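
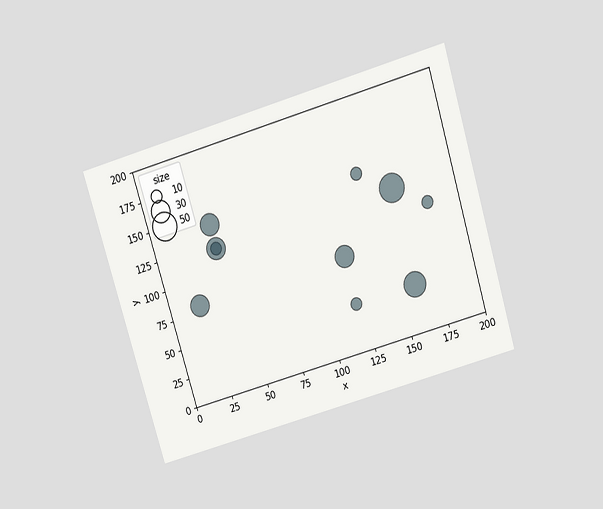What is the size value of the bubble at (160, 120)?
50

The chart is tilted about 17° counter-clockwise and viewed slightly from above. Matching the bubble at (160, 120) against the size legend gives 50.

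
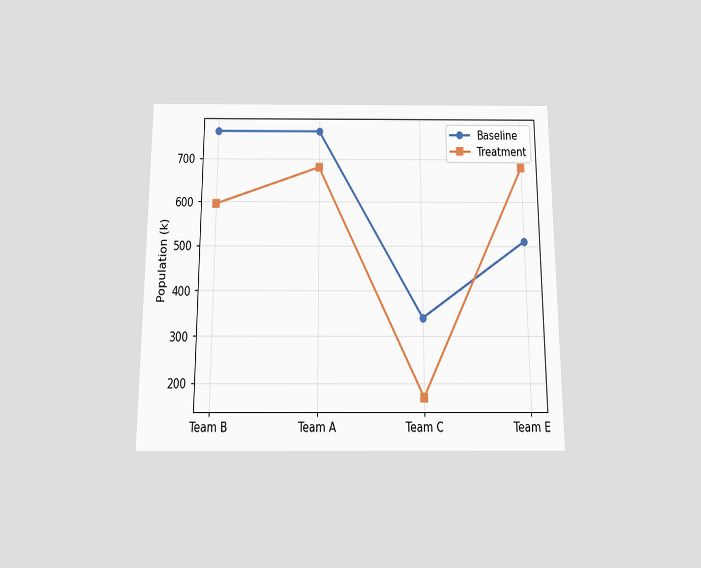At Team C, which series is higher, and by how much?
Baseline, by 170k

The chart is viewed slightly from below. At Team C, Baseline sits above the other line by 170k.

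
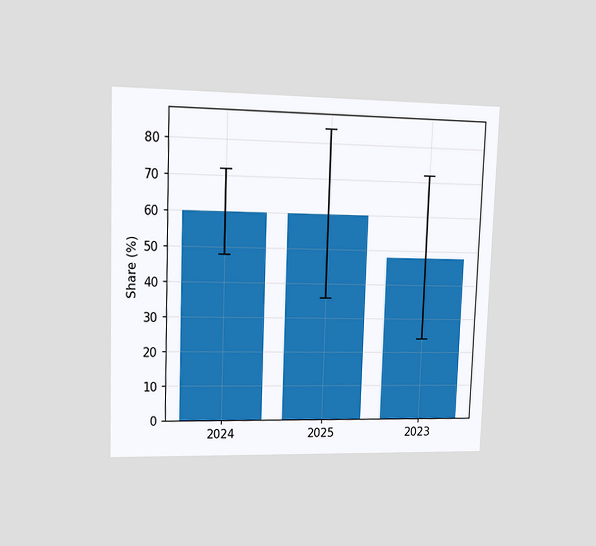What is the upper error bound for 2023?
The chart is tilted about 2° clockwise and viewed at a slight angle. The 2023 bar's upper whisker reaches 72%.

72%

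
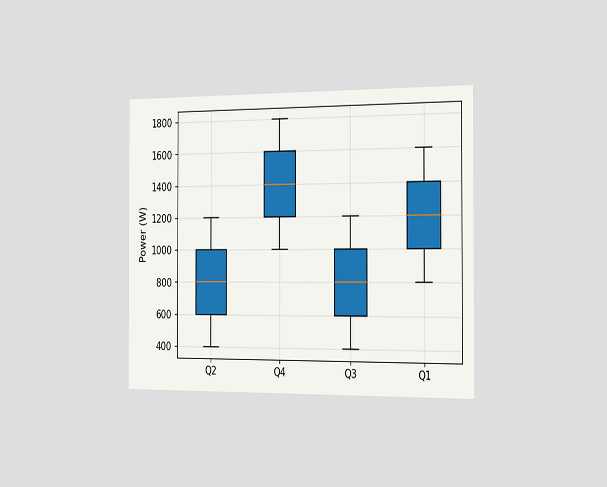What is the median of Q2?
800W

The chart is viewed slightly from the right. The median line in the Q2 box sits at 800W.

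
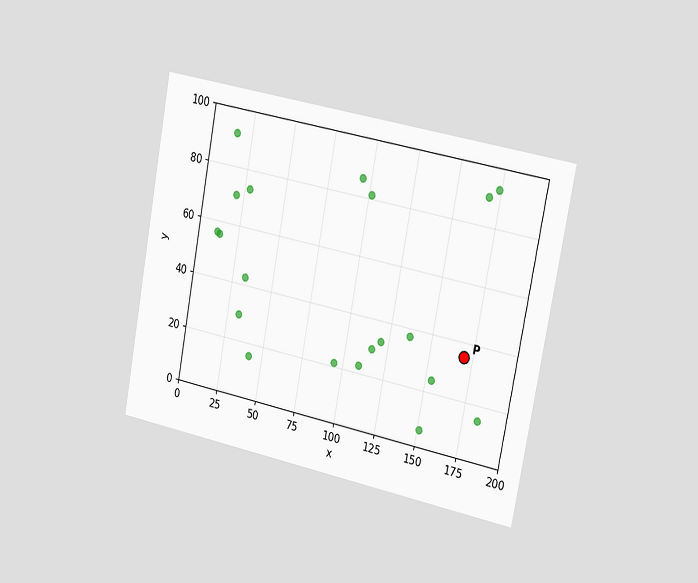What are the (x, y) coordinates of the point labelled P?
The chart is tilted about 11° clockwise and viewed slightly from the right. Following the gridlines from P to each axis, P sits at (170, 35).

(170, 35)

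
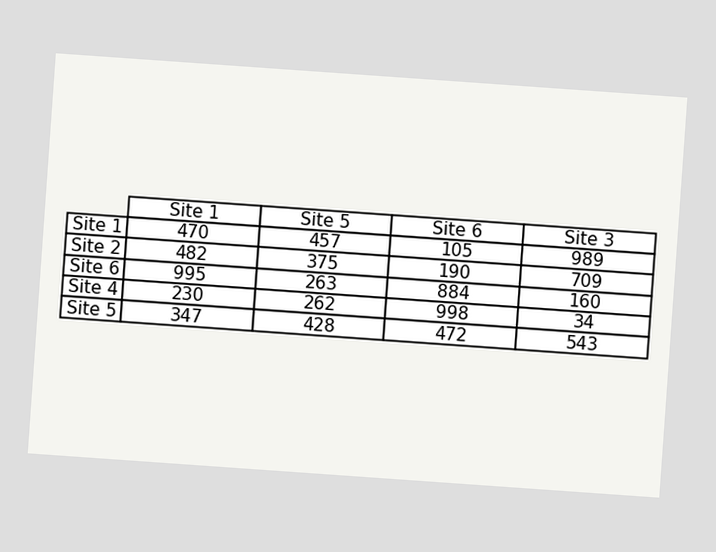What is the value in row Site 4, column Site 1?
230

The chart is tilted about 4° clockwise. The (Site 4, Site 1) cell reads 230.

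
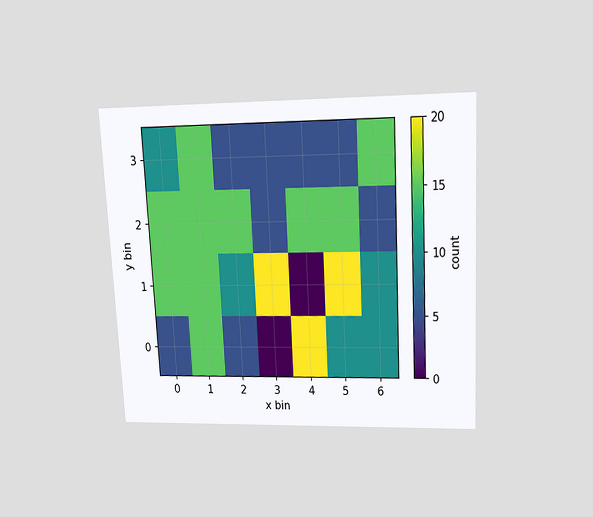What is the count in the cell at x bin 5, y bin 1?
20

The chart is tilted about 3° counter-clockwise and viewed slightly from above. Matching the cell (5, 1) against the colorbar gives 20.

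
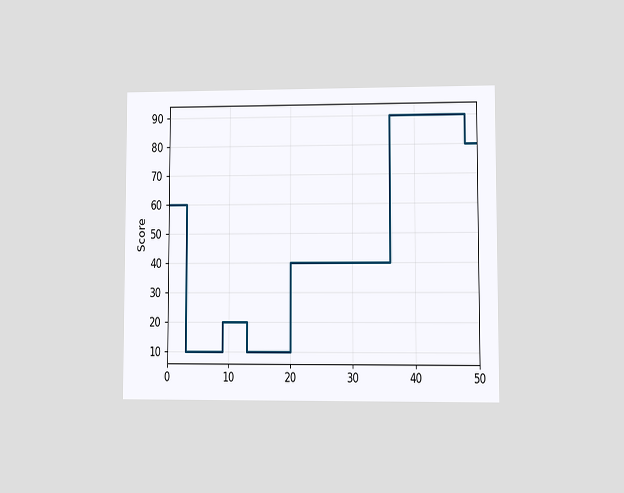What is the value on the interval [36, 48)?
90

The chart is viewed at a slight angle. On [36, 48) the step sits at 90.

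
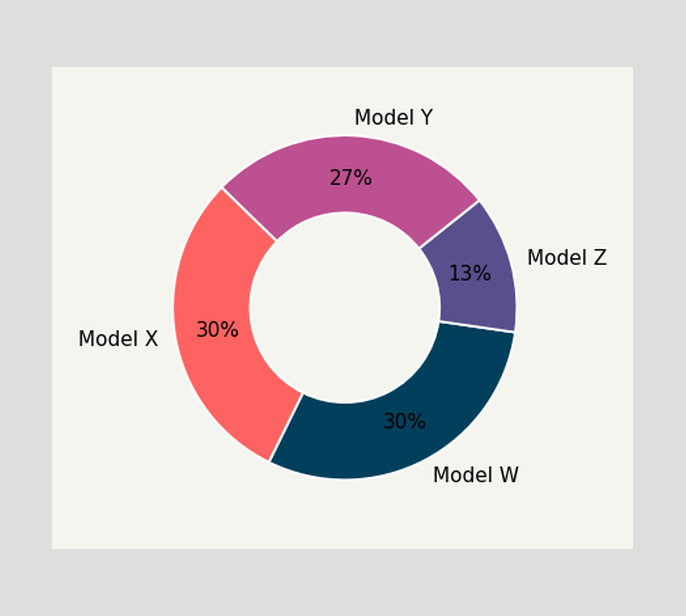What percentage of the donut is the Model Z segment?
13%

The Model Z segment takes up 13% of the ring.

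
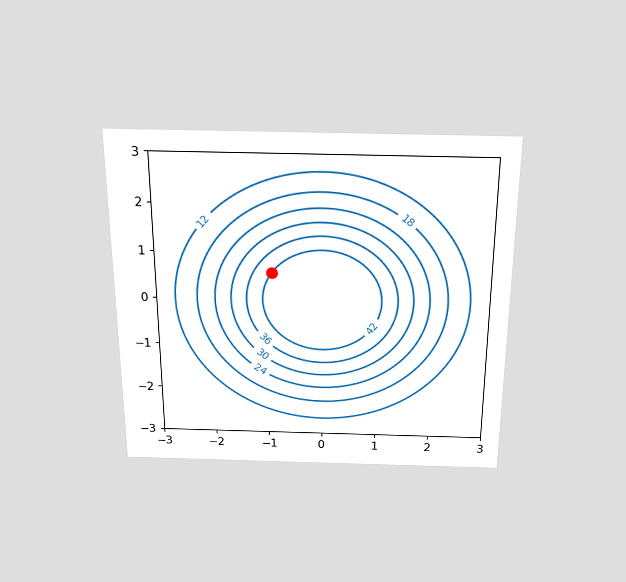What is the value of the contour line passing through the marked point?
The chart is viewed slightly from above. The marked point sits on the contour labelled 42.

42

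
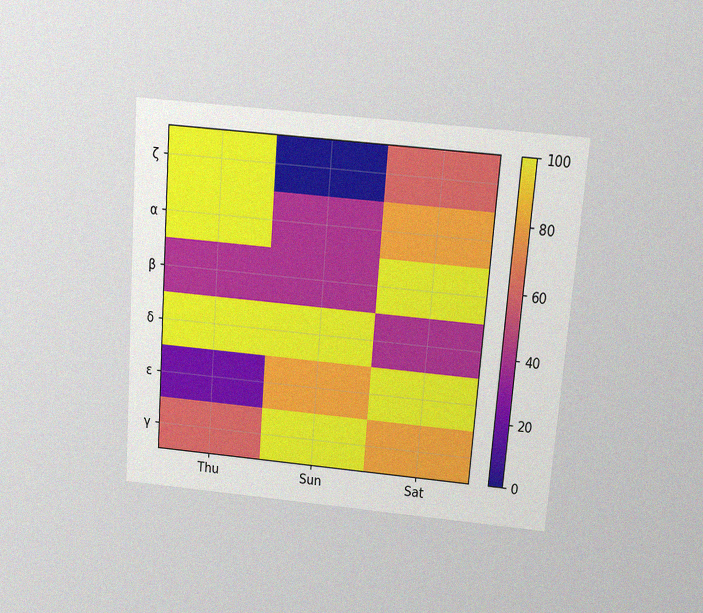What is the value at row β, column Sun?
40

The chart is tilted about 5° clockwise and viewed slightly from above, with some photo noise. Matching cell (β, Sun) against the colorbar gives 40.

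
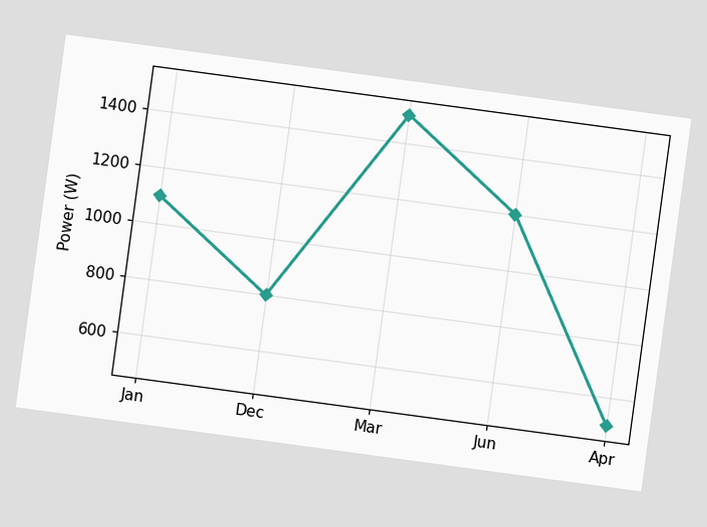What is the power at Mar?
1500W

The chart is tilted about 8° clockwise. At Mar, the line is at 1500W.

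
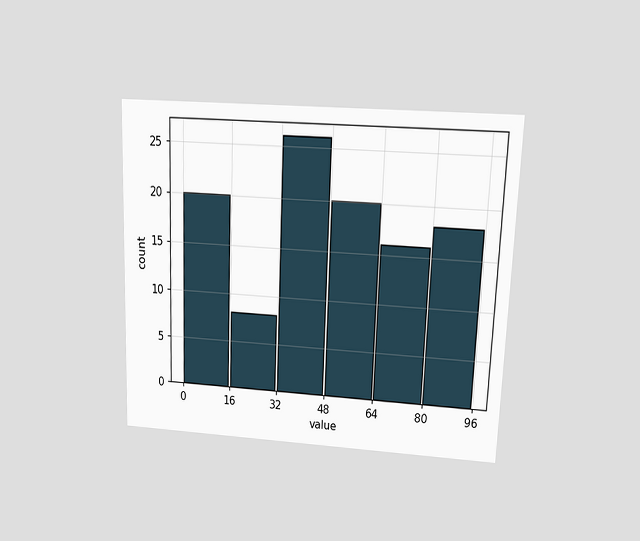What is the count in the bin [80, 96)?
18

The chart is tilted about 2° clockwise and viewed at a slight angle. The [80, 96) bin has height 18.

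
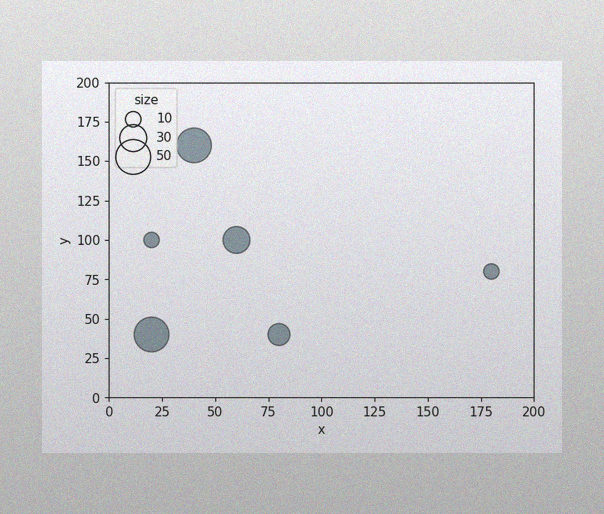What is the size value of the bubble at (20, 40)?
50

The image has some photo noise and uneven lighting. Matching the bubble at (20, 40) against the size legend gives 50.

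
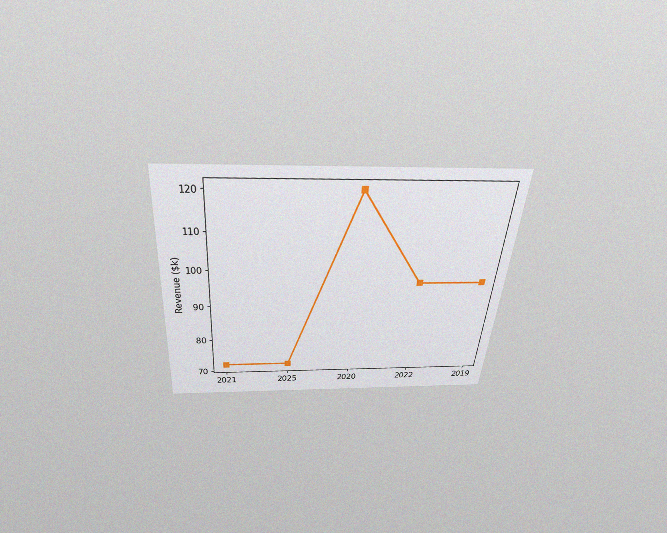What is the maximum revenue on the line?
$120k

The chart is tilted about 4° clockwise and viewed slightly from above, with some photo noise. The highest point is at 2020, and reading across to the y-axis gives $120k.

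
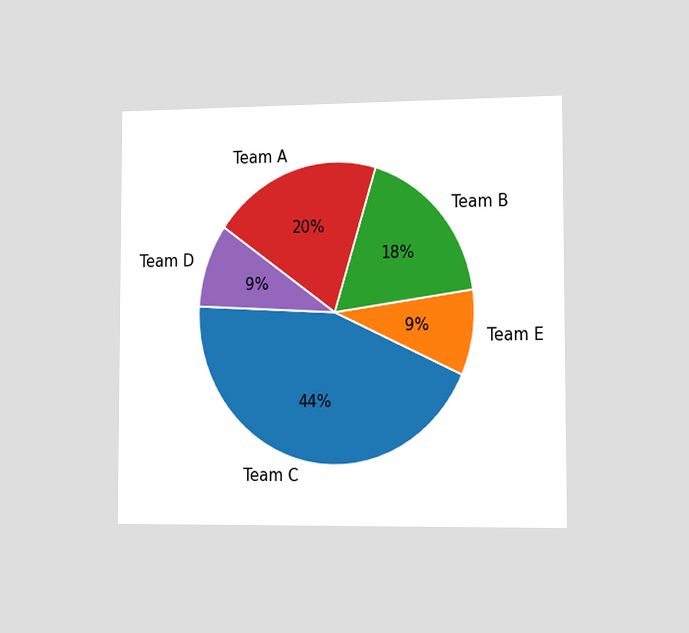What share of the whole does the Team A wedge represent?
20%

The chart is viewed slightly from the right. The Team A slice takes up 20% of the pie.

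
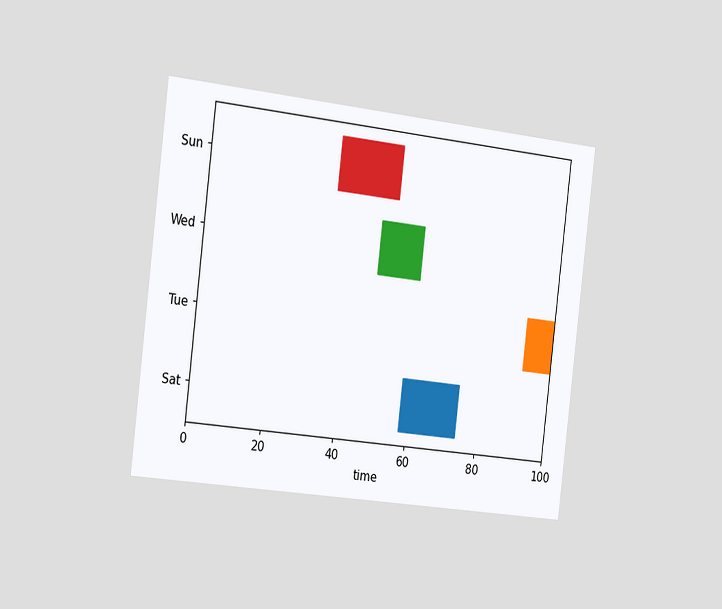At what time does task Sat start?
The chart is tilted about 7° clockwise and viewed slightly from the left. The Sat bar begins at t=58.

58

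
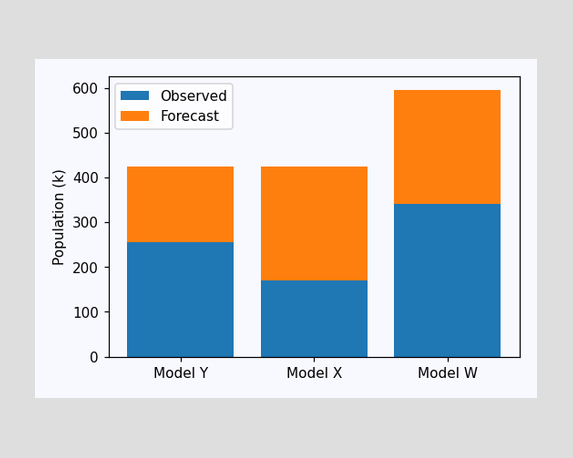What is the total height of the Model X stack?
The Model X stack's top reaches 425k on the y-axis.

425k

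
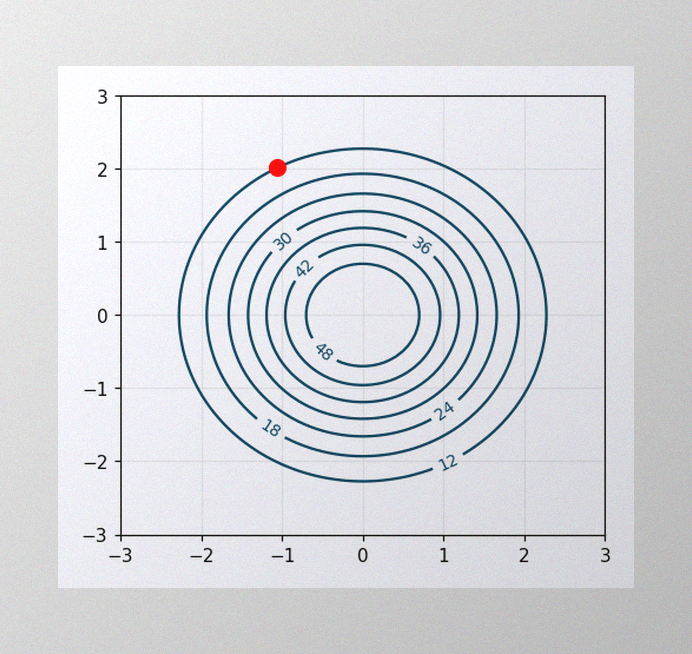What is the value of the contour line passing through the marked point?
The image has some photo noise and uneven lighting. The marked point sits on the contour labelled 12.

12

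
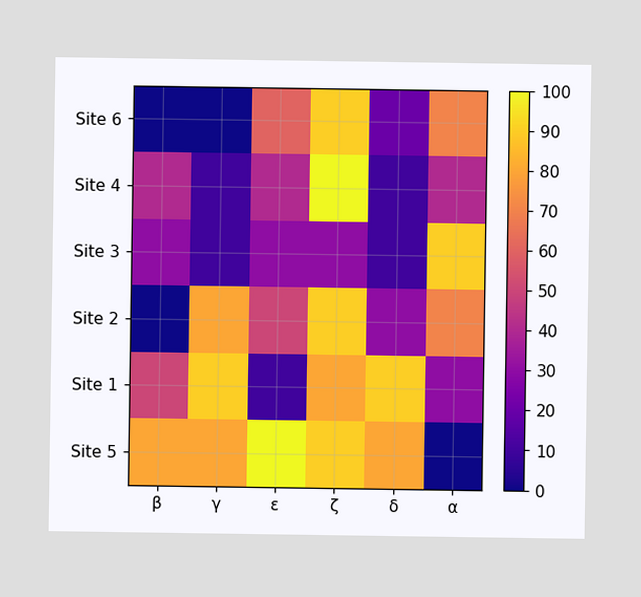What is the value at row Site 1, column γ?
Matching cell (Site 1, γ) against the colorbar gives 90.

90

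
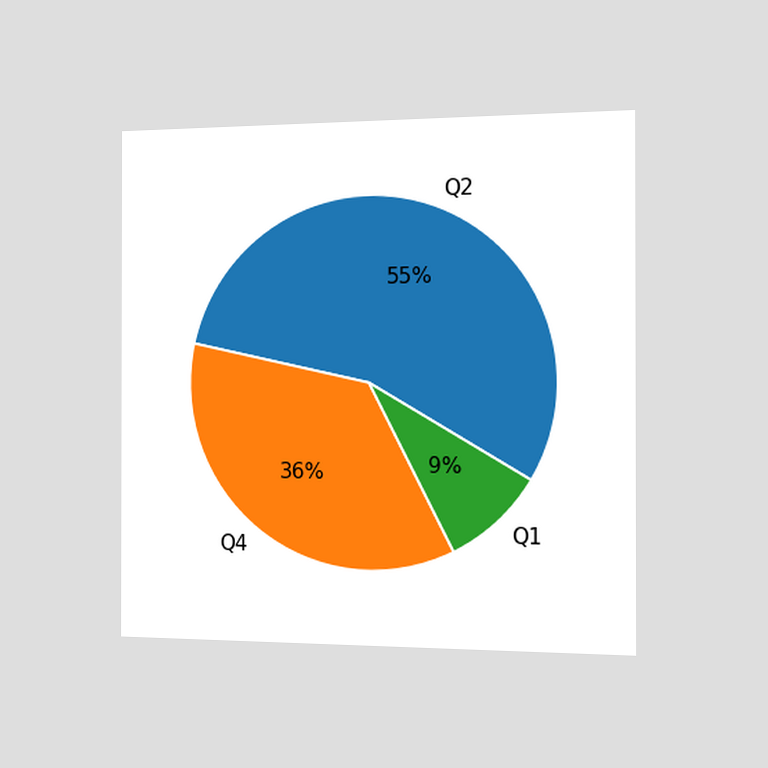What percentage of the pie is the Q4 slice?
36%

The chart is viewed slightly from the right. The Q4 slice takes up 36% of the pie.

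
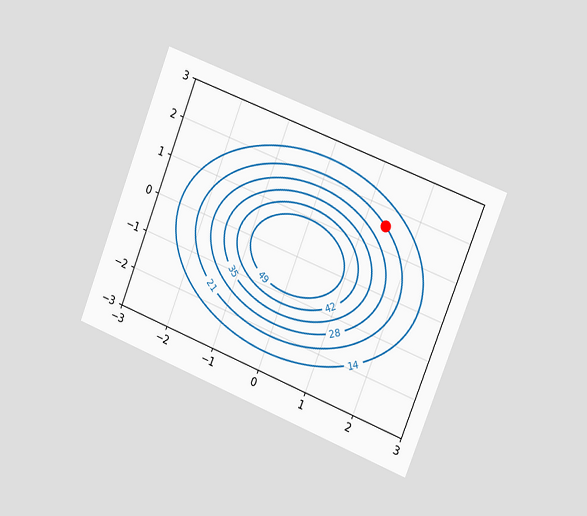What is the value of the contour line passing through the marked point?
21

The chart is tilted about 21° clockwise and viewed slightly from the right. The marked point sits on the contour labelled 21.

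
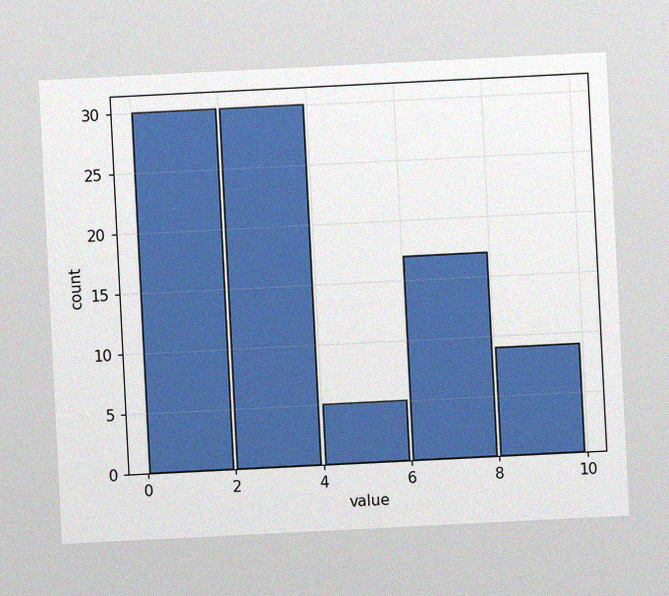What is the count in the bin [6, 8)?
The chart is tilted about 3° counter-clockwise, with some photo noise. The [6, 8) bin has height 17.

17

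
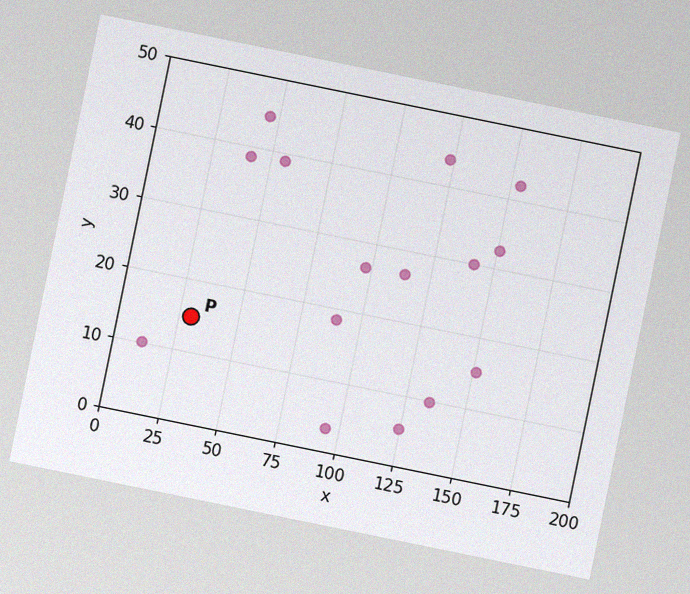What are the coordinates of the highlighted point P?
The chart is tilted about 12° clockwise, with some photo noise. Following the gridlines from P to each axis, P sits at (30, 15).

(30, 15)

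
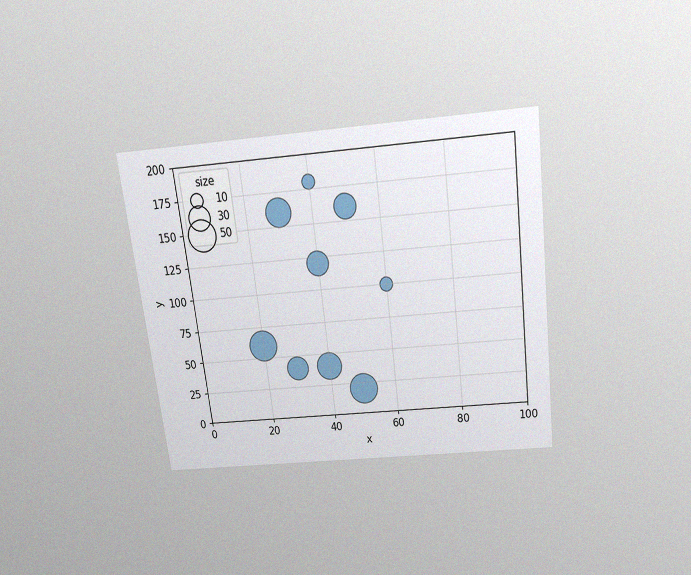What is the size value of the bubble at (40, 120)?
30

The chart is tilted about 7° counter-clockwise and viewed slightly from above, with some photo noise. Matching the bubble at (40, 120) against the size legend gives 30.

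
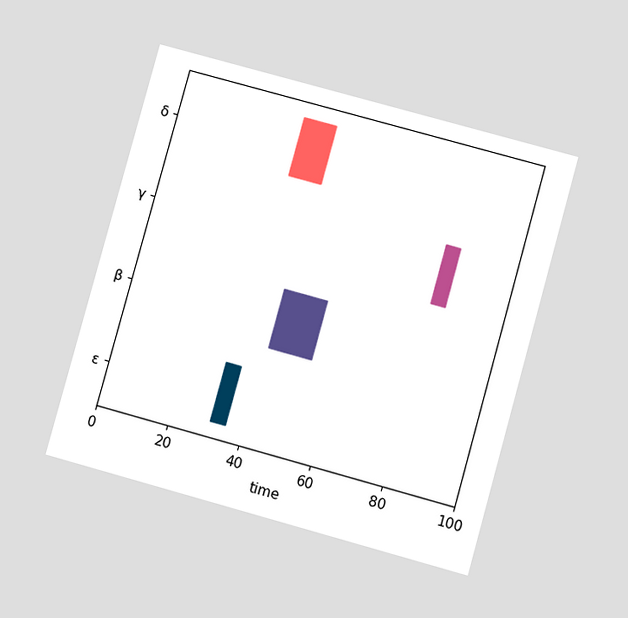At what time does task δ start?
The chart is tilted about 15° clockwise and viewed at a slight angle. The δ bar begins at t=34.

34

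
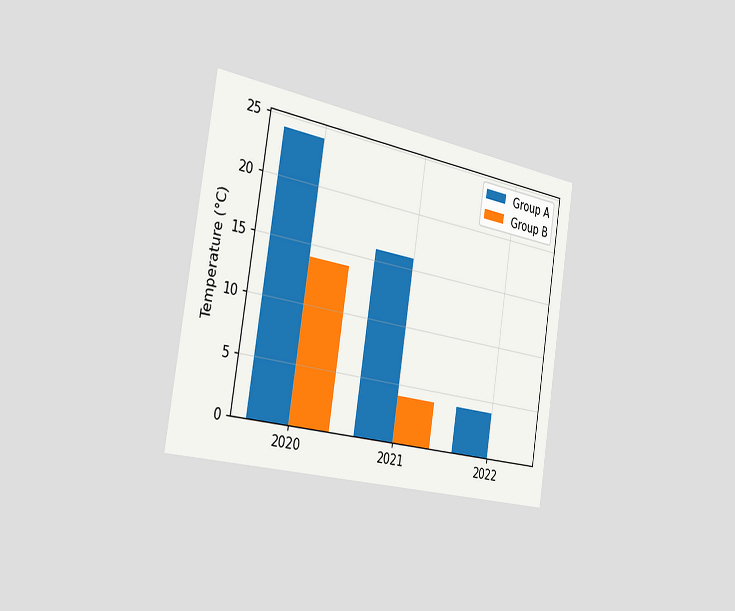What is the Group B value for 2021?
The chart is tilted about 9° clockwise and viewed slightly from the left. The Group B bar at 2021 reaches 4°C on the y-axis.

4°C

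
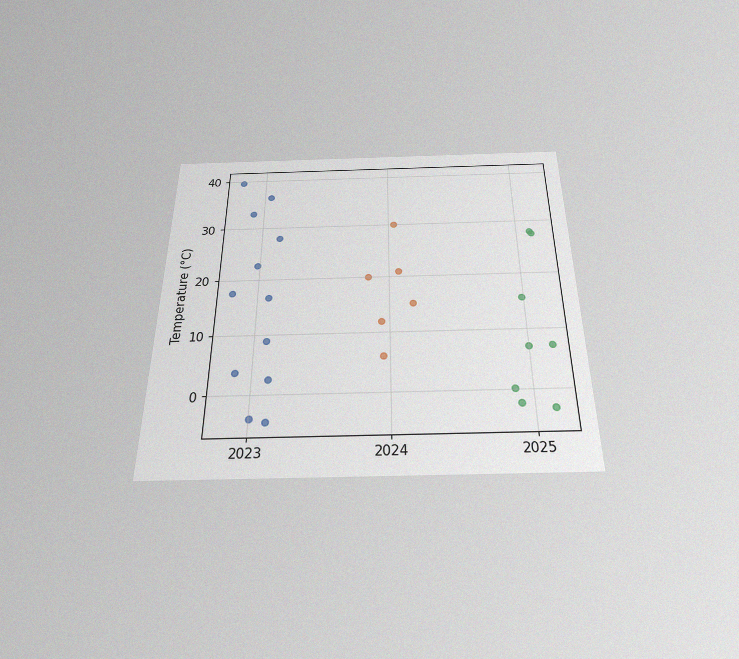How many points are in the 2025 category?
8

The chart is viewed slightly from below, with some photo noise. Counting the markers in the 2025 column gives 8.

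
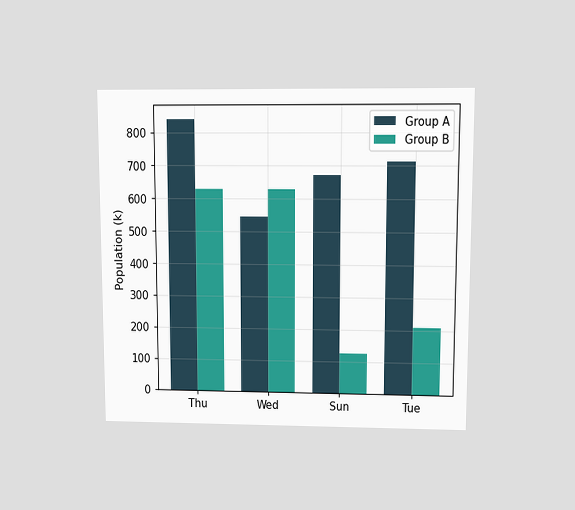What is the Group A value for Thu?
840k

The chart is viewed at a slight angle. The Group A bar at Thu reaches 840k on the y-axis.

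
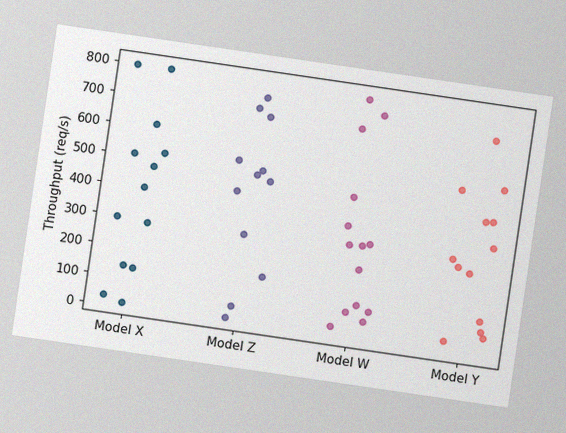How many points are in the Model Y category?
The chart is tilted about 8° clockwise, with some photo noise. Counting the markers in the Model Y column gives 13.

13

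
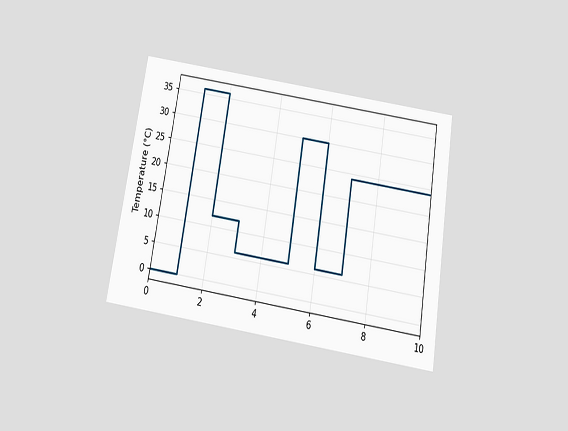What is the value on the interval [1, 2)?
The chart is tilted about 9° clockwise and viewed slightly from below. On [1, 2) the step sits at 36°C.

36°C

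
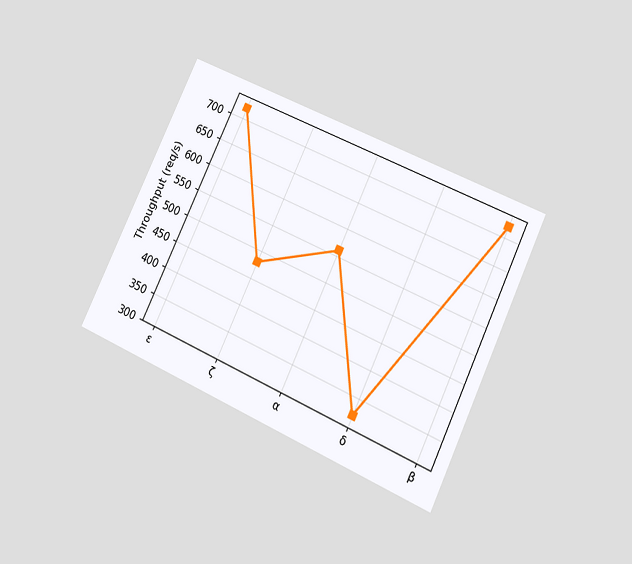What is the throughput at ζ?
480req/s

The chart is tilted about 25° clockwise and viewed at a slight angle. At ζ, the line is at 480req/s.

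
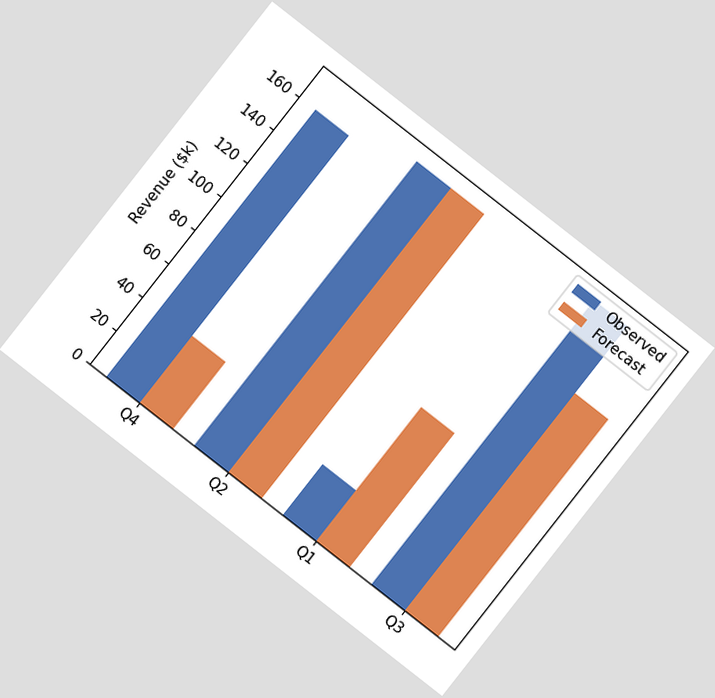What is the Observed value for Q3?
The chart is tilted about 38° clockwise. The Observed bar at Q3 reaches $170k on the y-axis.

$170k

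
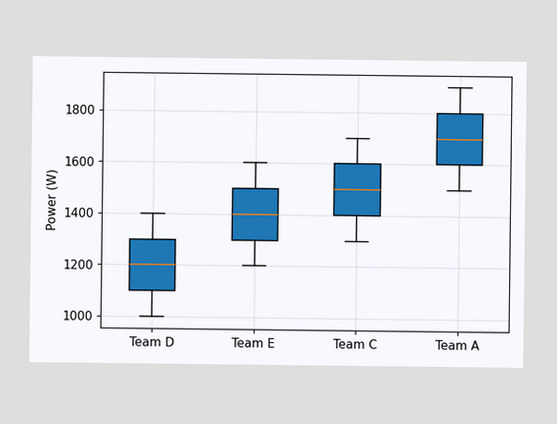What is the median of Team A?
The median line in the Team A box sits at 1700W.

1700W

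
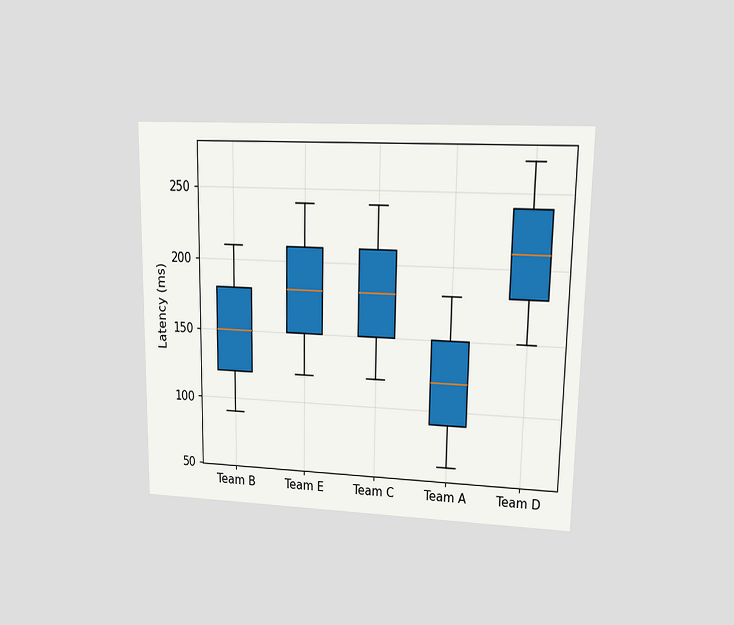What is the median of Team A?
120ms

The chart is viewed at a slight angle. The median line in the Team A box sits at 120ms.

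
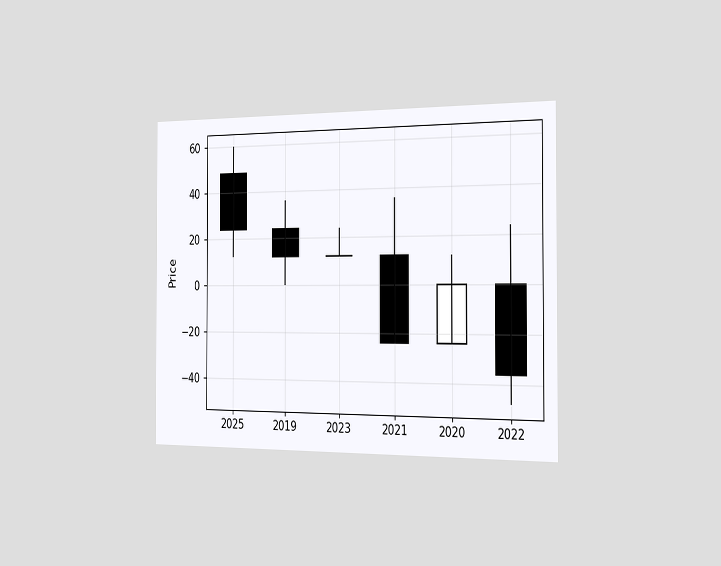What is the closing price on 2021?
The chart is viewed slightly from the right. The 2021 candle closes at -24.

-24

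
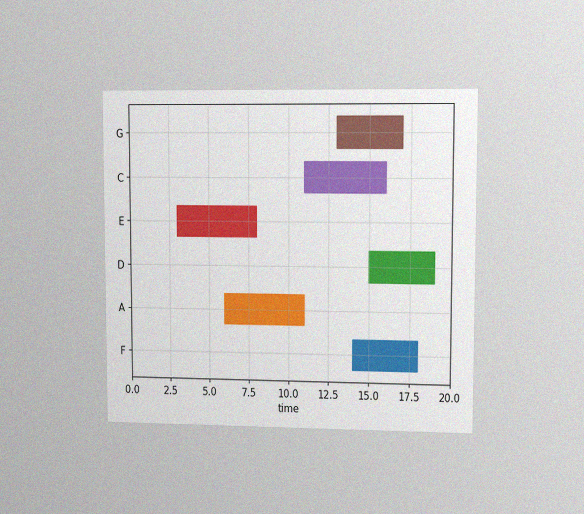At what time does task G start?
13

The chart is viewed at a slight angle, with some photo noise. The G bar begins at t=13.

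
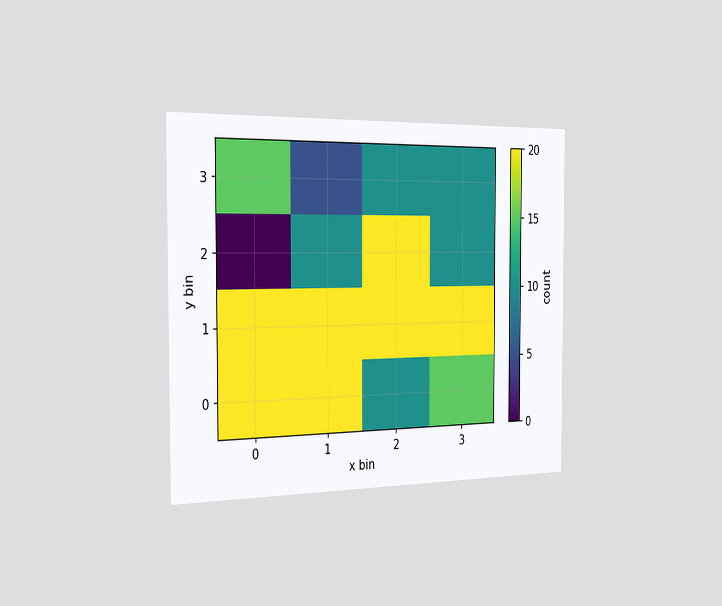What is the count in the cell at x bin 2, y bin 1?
20

The chart is viewed slightly from the left. Matching the cell (2, 1) against the colorbar gives 20.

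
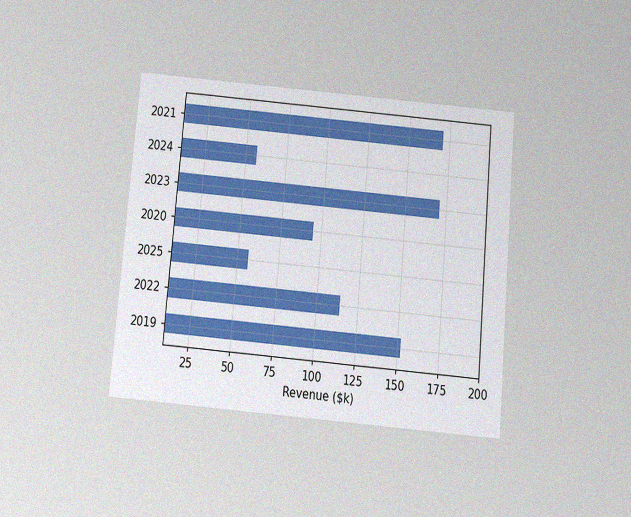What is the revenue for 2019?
$152k

The chart is tilted about 5° clockwise and viewed slightly from below, with some photo noise. Reading along the chart's x-axis, the 2019 bar reaches $152k.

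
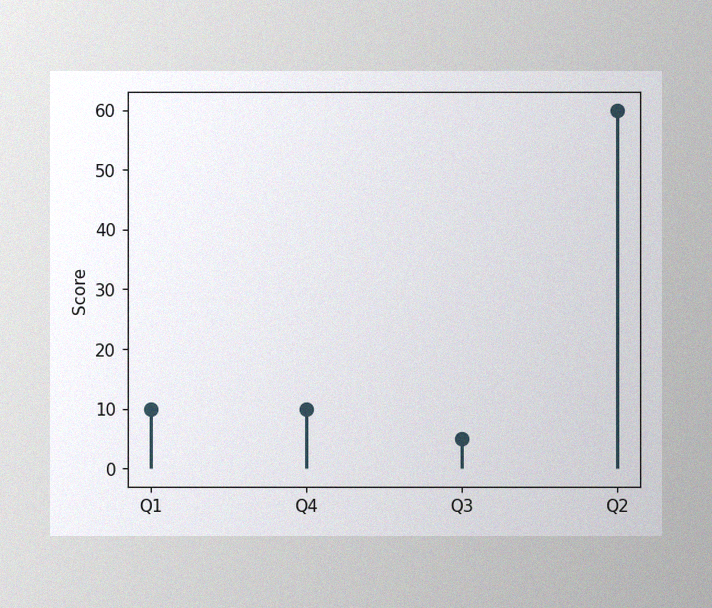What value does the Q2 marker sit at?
The image has some photo noise and uneven lighting. The Q2 marker sits at 60.

60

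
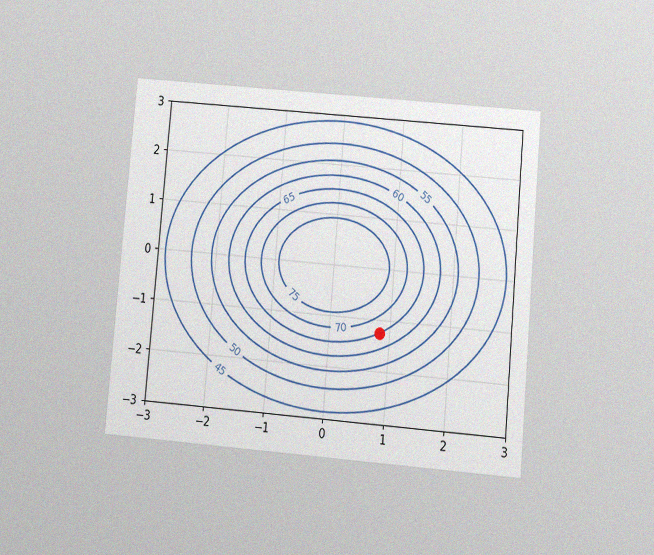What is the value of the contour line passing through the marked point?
65

The chart is tilted about 5° clockwise and viewed slightly from below, with some photo noise. The marked point sits on the contour labelled 65.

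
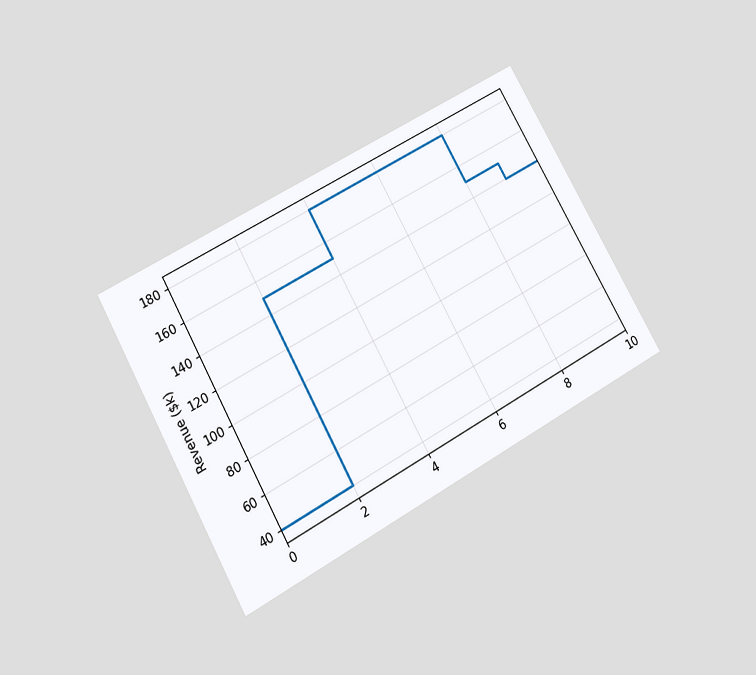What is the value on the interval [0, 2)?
$40k

The chart is tilted about 29° counter-clockwise and viewed slightly from below. On [0, 2) the step sits at $40k.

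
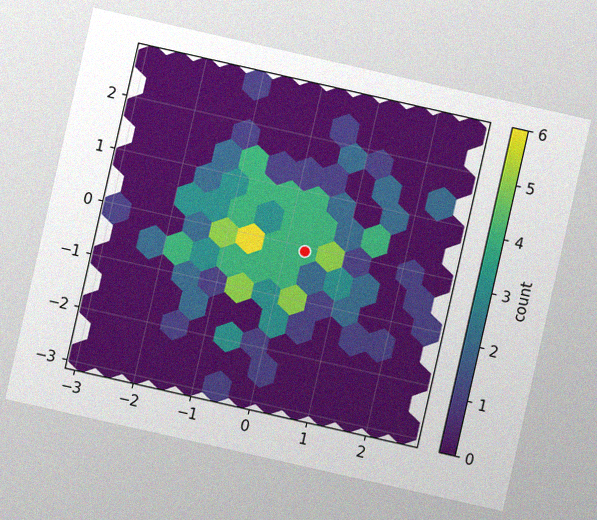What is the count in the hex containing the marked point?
The chart is tilted about 13° clockwise, with some photo noise. The marked hex reads 4 on the colorbar.

4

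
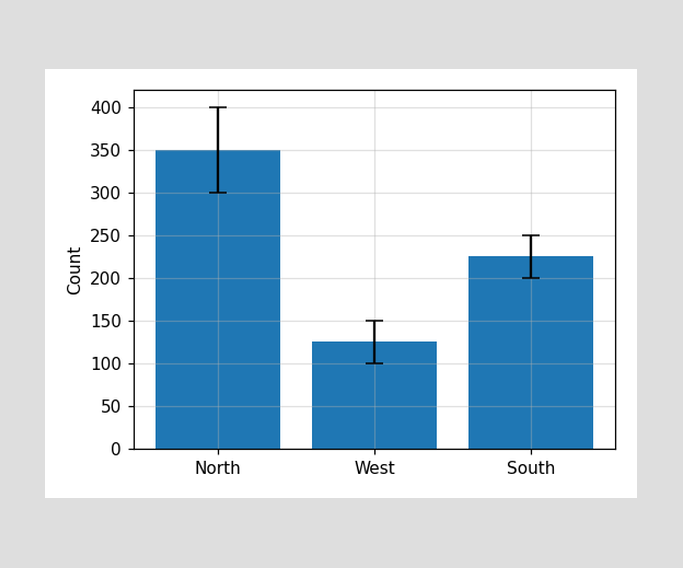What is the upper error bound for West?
The West bar's upper whisker reaches 150.

150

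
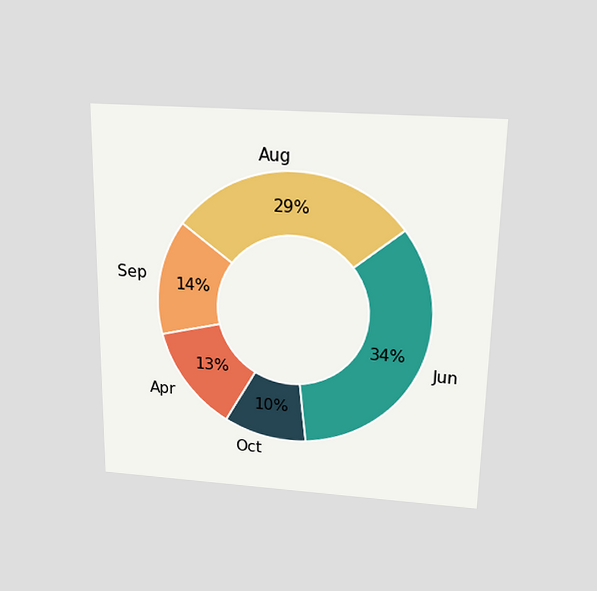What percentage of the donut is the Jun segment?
The chart is viewed slightly from above. The Jun segment takes up 34% of the ring.

34%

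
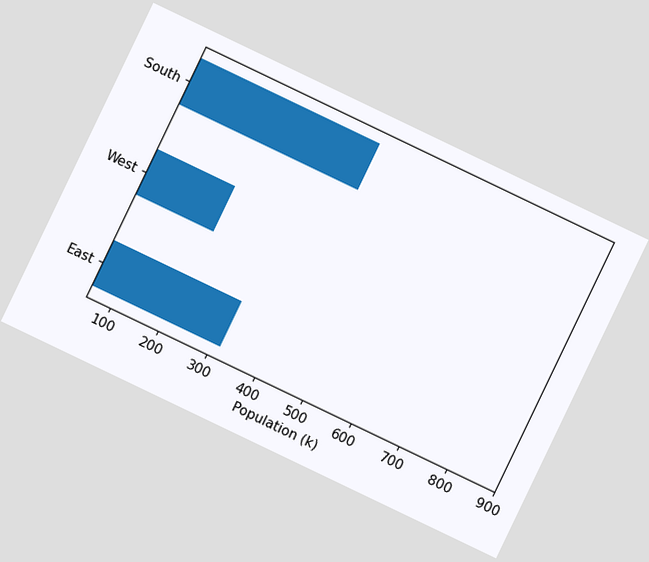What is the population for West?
212k

The chart is tilted about 26° clockwise. Reading along the chart's x-axis, the West bar reaches 212k.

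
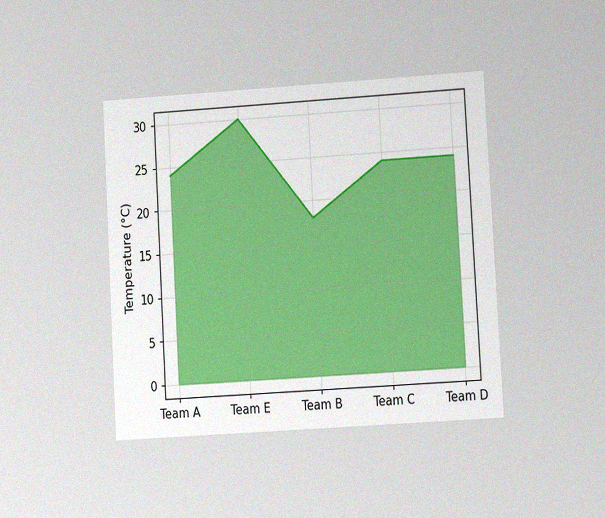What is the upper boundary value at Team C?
24°C

The chart is tilted about 3° counter-clockwise and viewed at a slight angle, with some photo noise. At Team C the upper boundary is at 24°C.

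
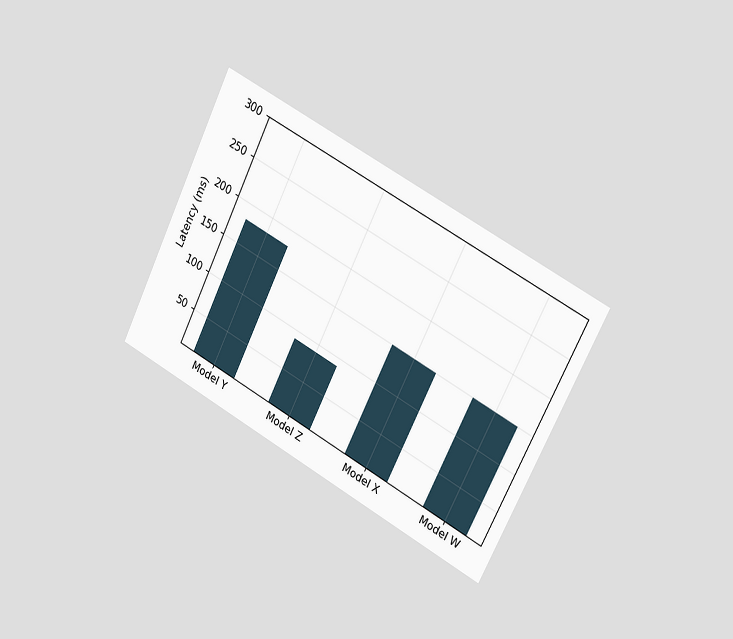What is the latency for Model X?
The chart is tilted about 26° clockwise and viewed slightly from the right. Reading along the chart's y-axis, the Model X bar reaches 150ms.

150ms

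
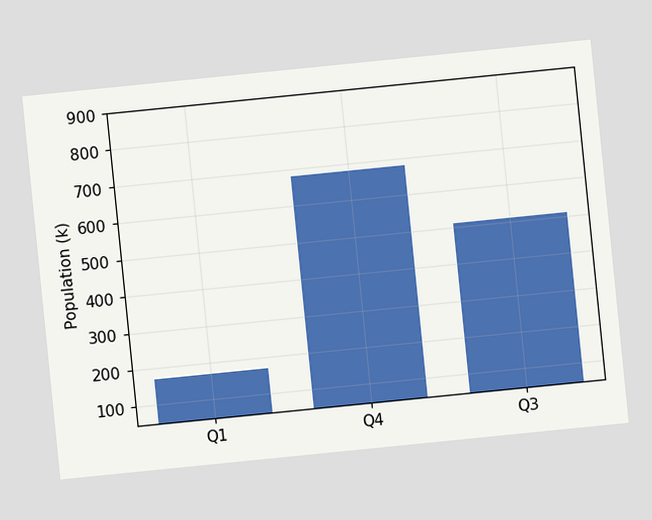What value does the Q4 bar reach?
The chart is tilted about 6° counter-clockwise. Reading along the chart's y-axis, the Q4 bar reaches 680k.

680k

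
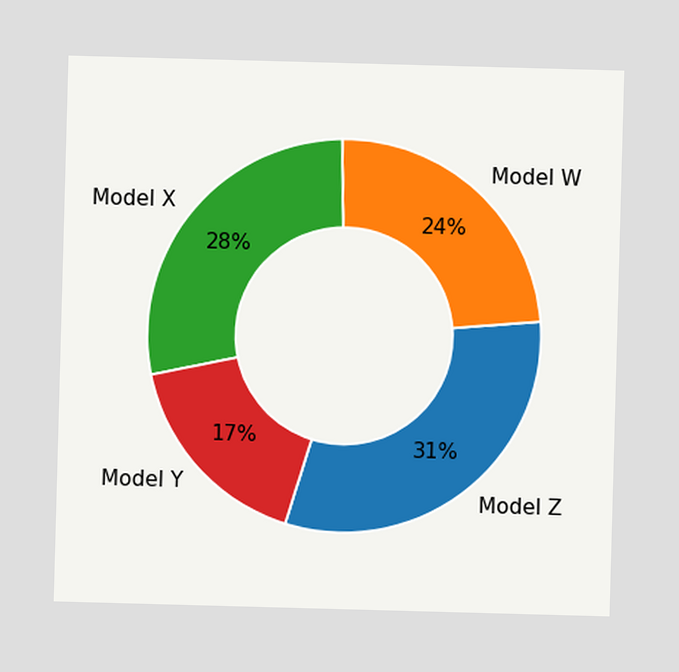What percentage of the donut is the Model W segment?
The Model W segment takes up 24% of the ring.

24%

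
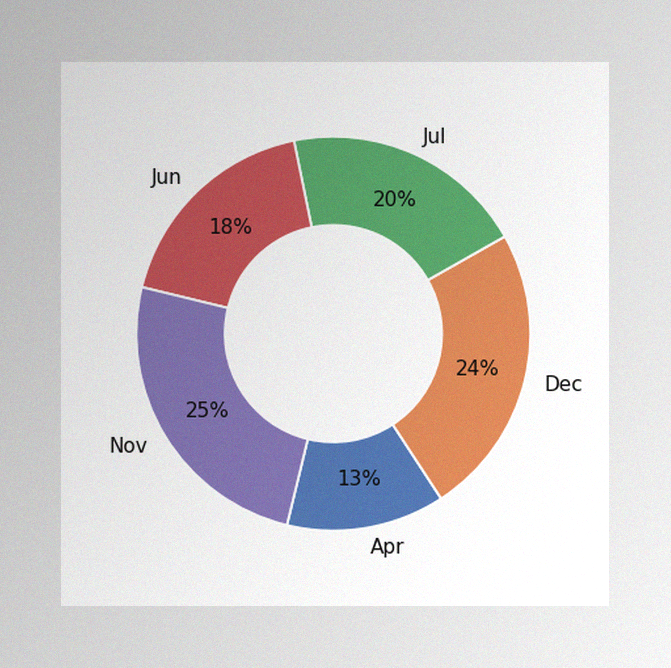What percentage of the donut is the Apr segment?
The image has some photo noise and uneven lighting. The Apr segment takes up 13% of the ring.

13%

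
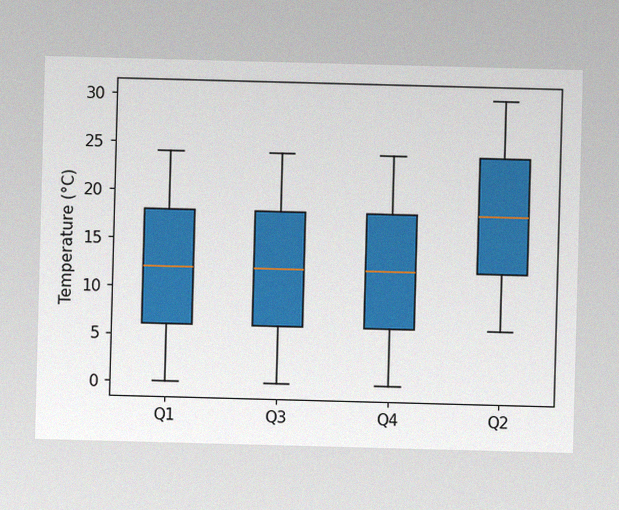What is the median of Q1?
12°C

The image has some photo noise and uneven lighting. The median line in the Q1 box sits at 12°C.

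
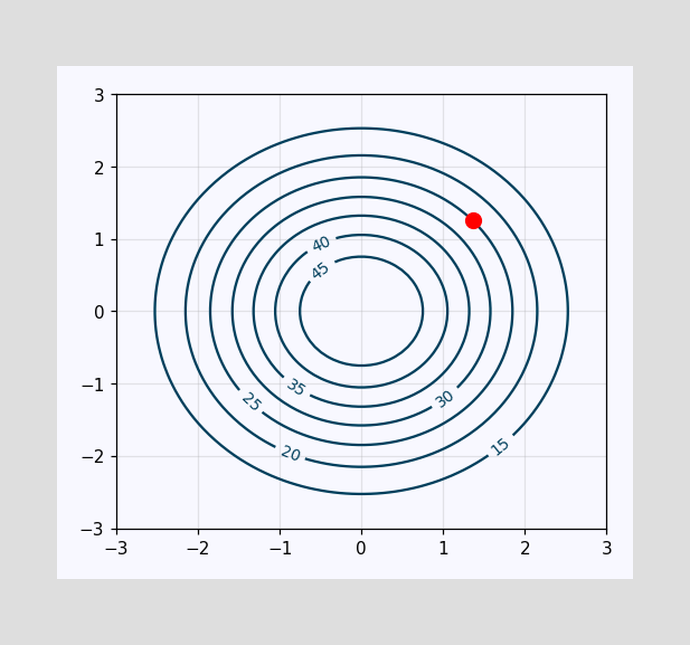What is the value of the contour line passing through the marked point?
The marked point sits on the contour labelled 25.

25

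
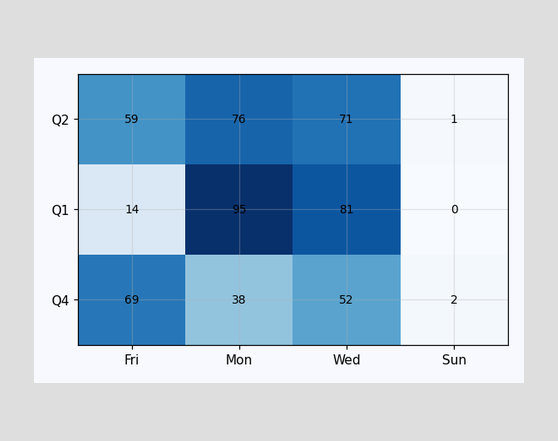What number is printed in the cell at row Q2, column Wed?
71

The (Q2, Wed) cell reads 71.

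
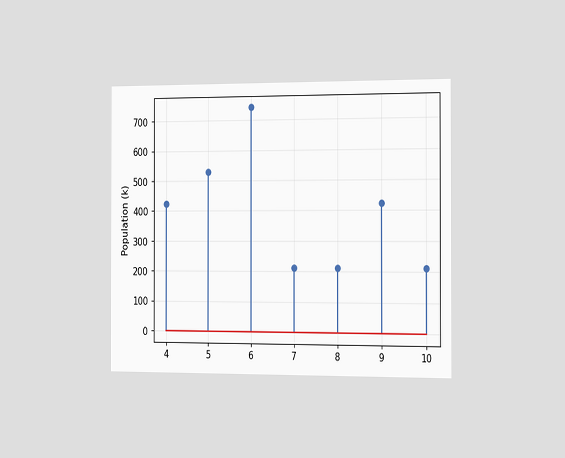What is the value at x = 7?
212k

The chart is viewed slightly from the right. The stem at x=7 reaches 212k.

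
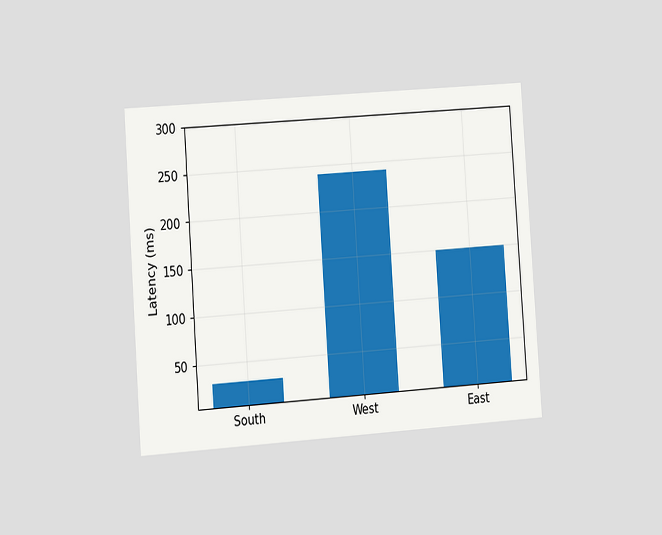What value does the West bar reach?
240ms

The chart is tilted about 4° counter-clockwise and viewed slightly from the left. Reading along the chart's y-axis, the West bar reaches 240ms.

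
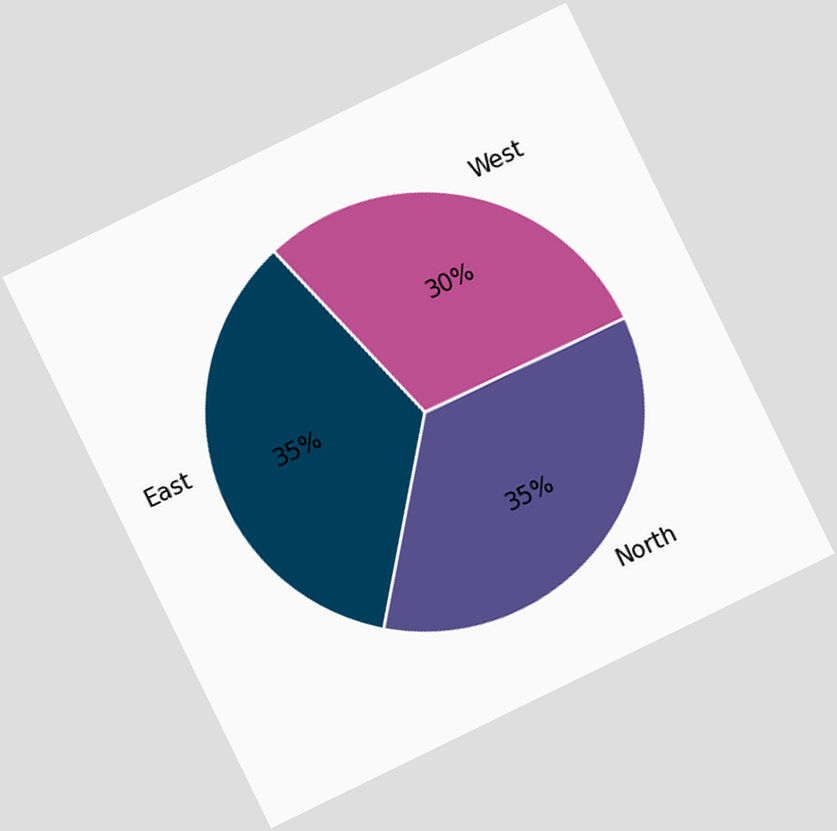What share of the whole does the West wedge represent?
30%

The chart is tilted about 26° counter-clockwise. The West slice takes up 30% of the pie.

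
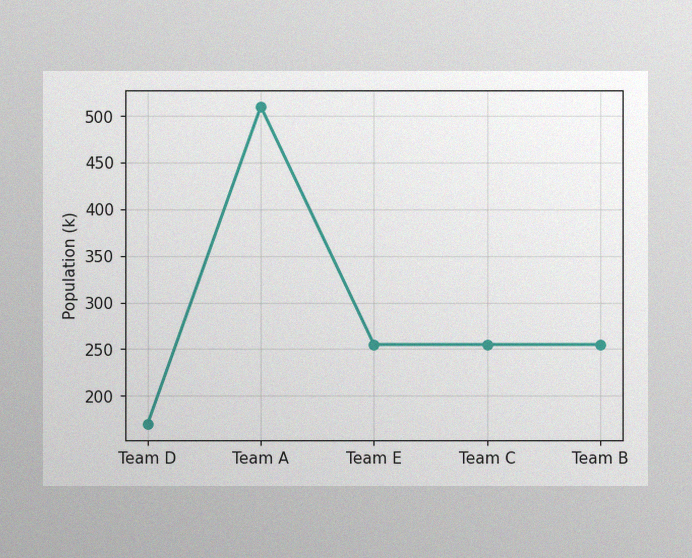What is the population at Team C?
The image has some photo noise and uneven lighting. At Team C, the line is at 255k.

255k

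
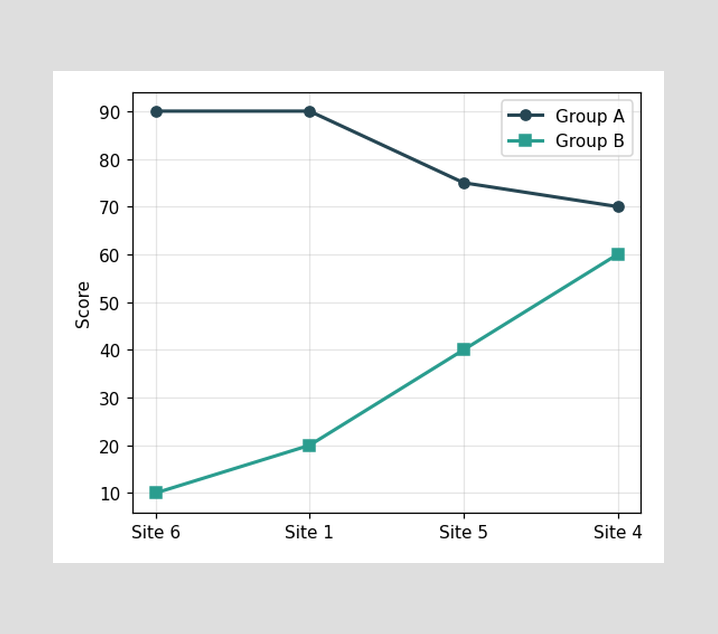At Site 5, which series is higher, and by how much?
At Site 5, Group A sits above the other line by 35.

Group A, by 35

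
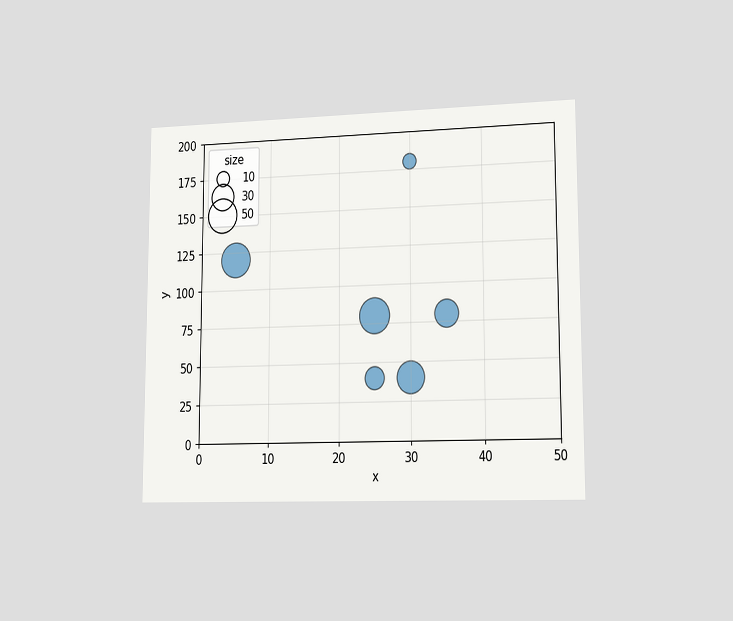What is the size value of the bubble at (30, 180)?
The chart is viewed slightly from the right. Matching the bubble at (30, 180) against the size legend gives 10.

10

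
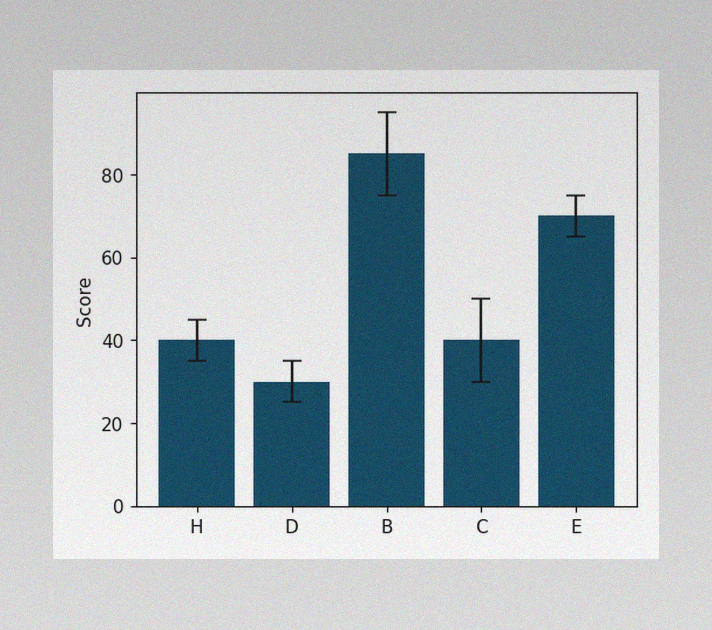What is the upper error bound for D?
The image has some photo noise and uneven lighting. The D bar's upper whisker reaches 35.

35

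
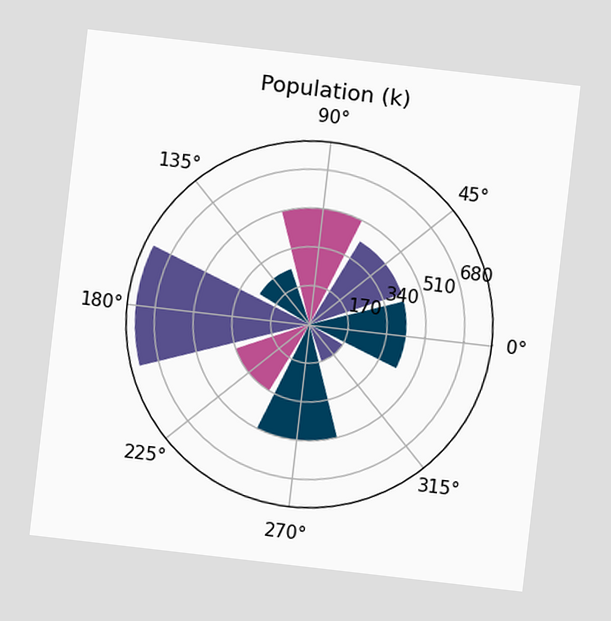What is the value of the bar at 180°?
765k

The chart is tilted about 7° clockwise. The bar at 180° reaches 765k on the radial axis.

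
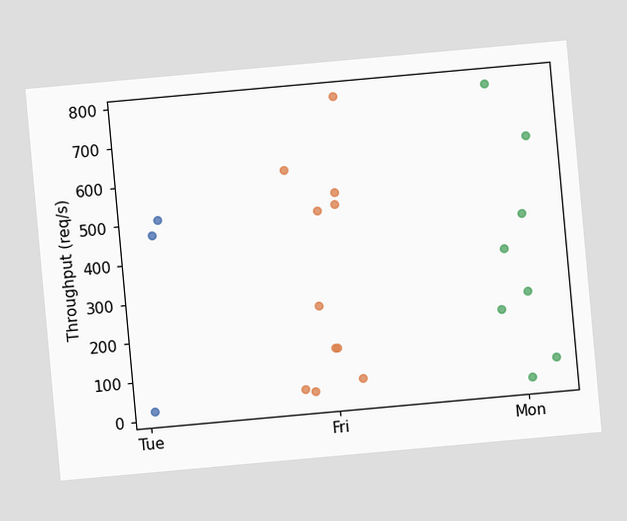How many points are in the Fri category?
The chart is tilted about 5° counter-clockwise. Counting the markers in the Fri column gives 11.

11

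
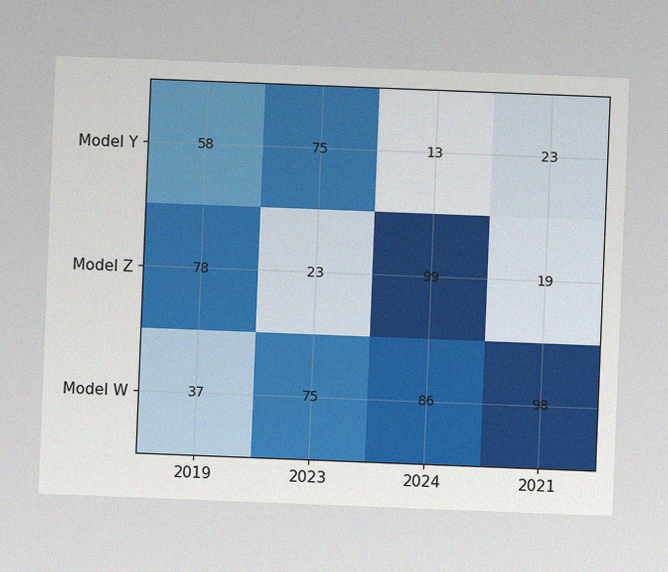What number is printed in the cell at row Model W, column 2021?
98

The chart is tilted about 2° clockwise, with some photo noise. The (Model W, 2021) cell reads 98.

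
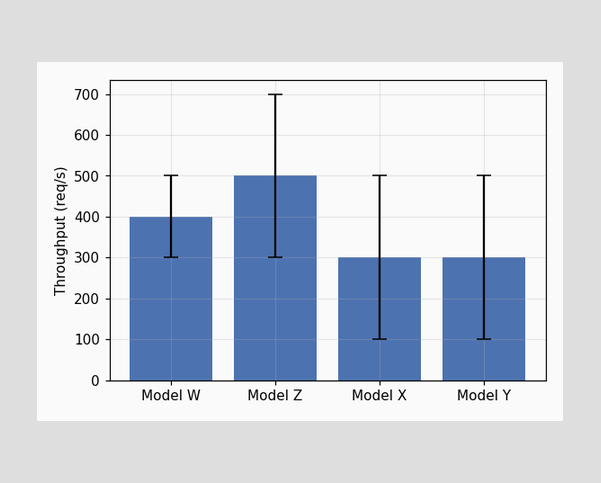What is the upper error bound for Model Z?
700req/s

The Model Z bar's upper whisker reaches 700req/s.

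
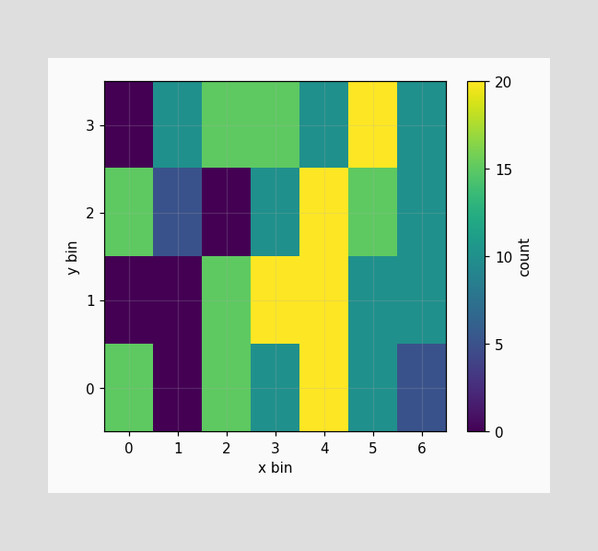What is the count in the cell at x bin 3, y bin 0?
Matching the cell (3, 0) against the colorbar gives 10.

10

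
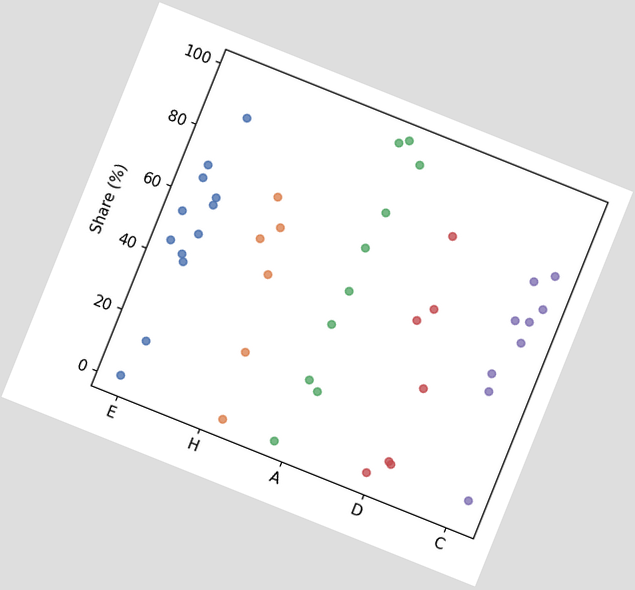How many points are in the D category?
7

The chart is tilted about 22° clockwise. Counting the markers in the D column gives 7.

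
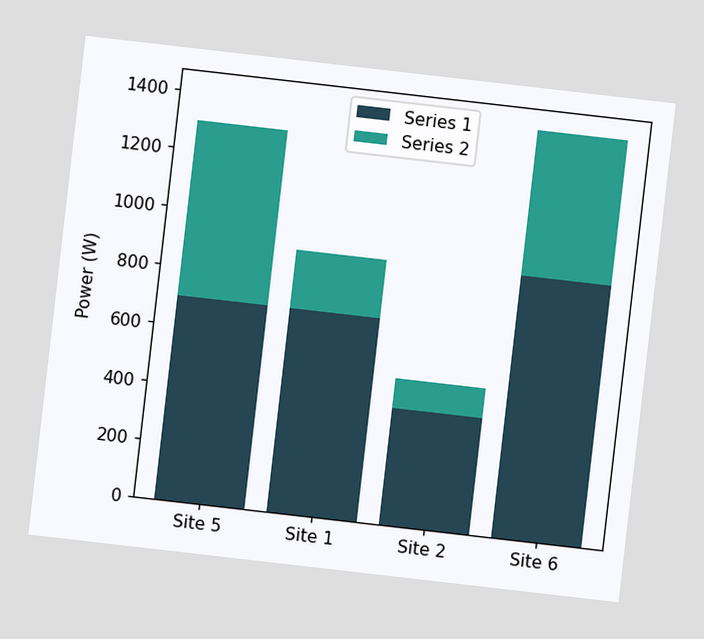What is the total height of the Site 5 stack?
The chart is tilted about 7° clockwise. The Site 5 stack's top reaches 1300W on the y-axis.

1300W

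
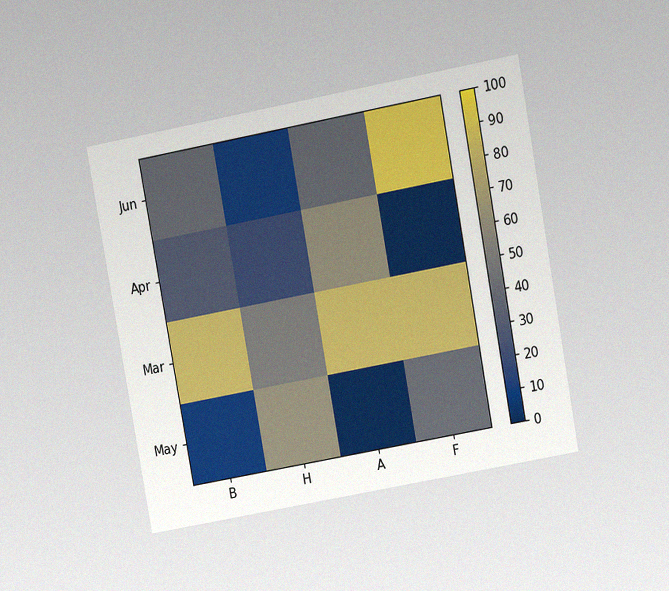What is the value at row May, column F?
40

The chart is tilted about 10° counter-clockwise and viewed at a slight angle, with some photo noise. Matching cell (May, F) against the colorbar gives 40.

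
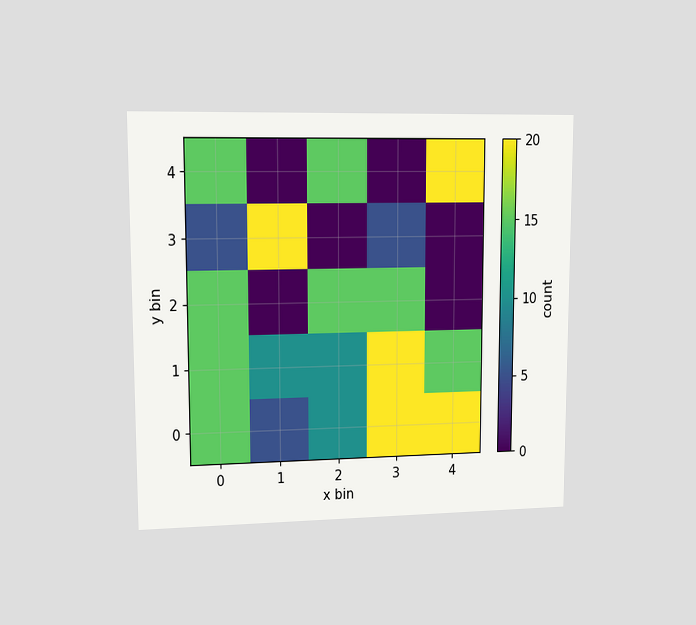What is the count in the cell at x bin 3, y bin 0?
20

The chart is viewed at a slight angle. Matching the cell (3, 0) against the colorbar gives 20.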